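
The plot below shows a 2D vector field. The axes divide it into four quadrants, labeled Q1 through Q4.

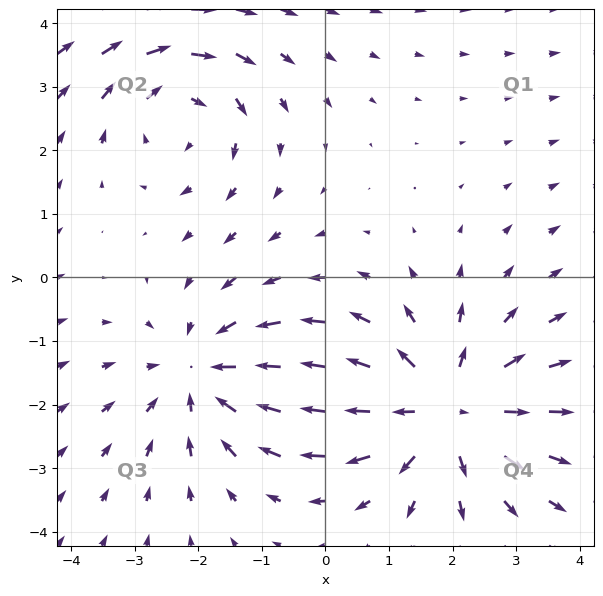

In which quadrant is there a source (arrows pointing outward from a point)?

Q4

The source sits at approximately (1.9, -2.1), which lies in quadrant Q4. The divergence there is about +4, positive as expected for a source.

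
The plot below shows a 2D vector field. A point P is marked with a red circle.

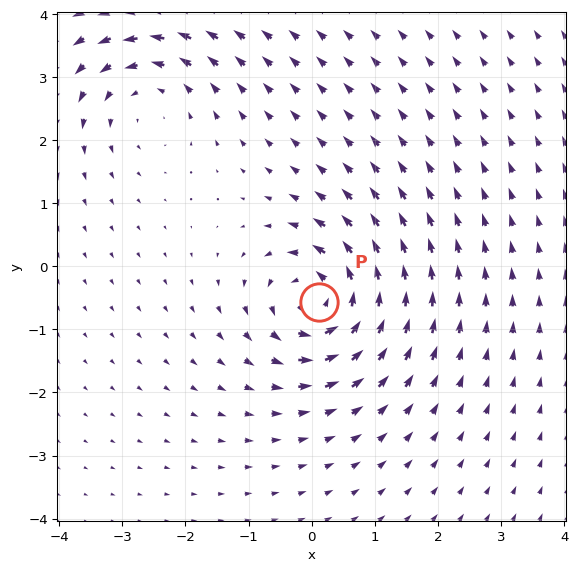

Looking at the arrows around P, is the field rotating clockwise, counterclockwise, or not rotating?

counterclockwise

Near P at (0.1, -0.6) the arrows circulate counterclockwise. The curl (z-component) there is about +6; positive curl means counterclockwise rotation.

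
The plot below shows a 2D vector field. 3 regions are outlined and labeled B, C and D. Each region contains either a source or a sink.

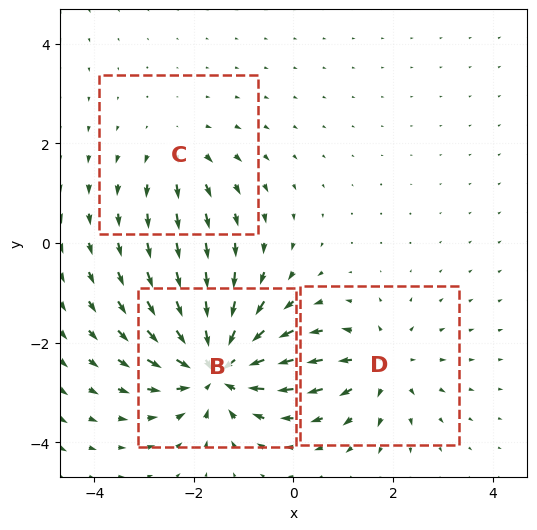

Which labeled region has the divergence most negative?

B

Divergence at each region's feature centre — B: about -6, C: about +2, D: about +3. Region B is most negative.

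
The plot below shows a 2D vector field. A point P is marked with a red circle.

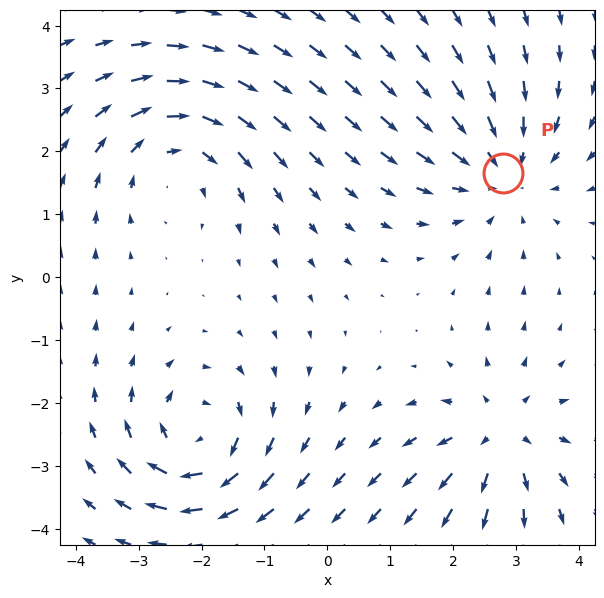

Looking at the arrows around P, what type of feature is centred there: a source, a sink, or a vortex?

At P (2.8, 1.7) the arrows converge inward. Divergence about -4, curl ≈0 — negative divergence with near-zero curl is a sink.

sink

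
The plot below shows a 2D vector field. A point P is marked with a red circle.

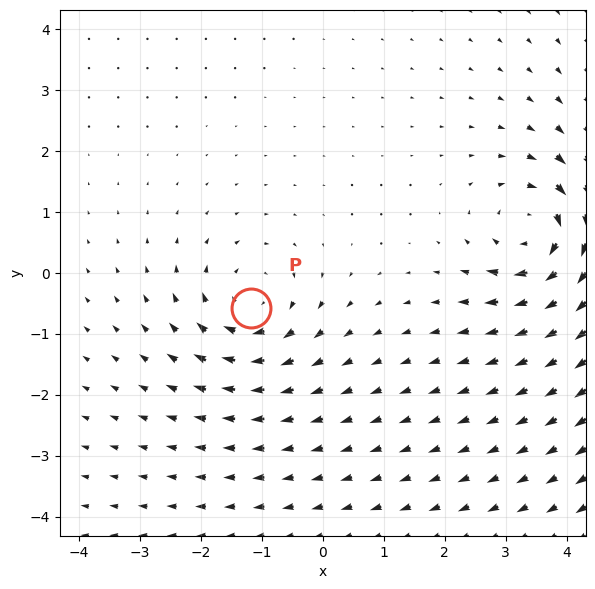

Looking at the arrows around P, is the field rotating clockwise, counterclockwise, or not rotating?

Near P at (-1.2, -0.6) the arrows circulate clockwise. The curl (z-component) there is about -4; negative curl means clockwise rotation.

clockwise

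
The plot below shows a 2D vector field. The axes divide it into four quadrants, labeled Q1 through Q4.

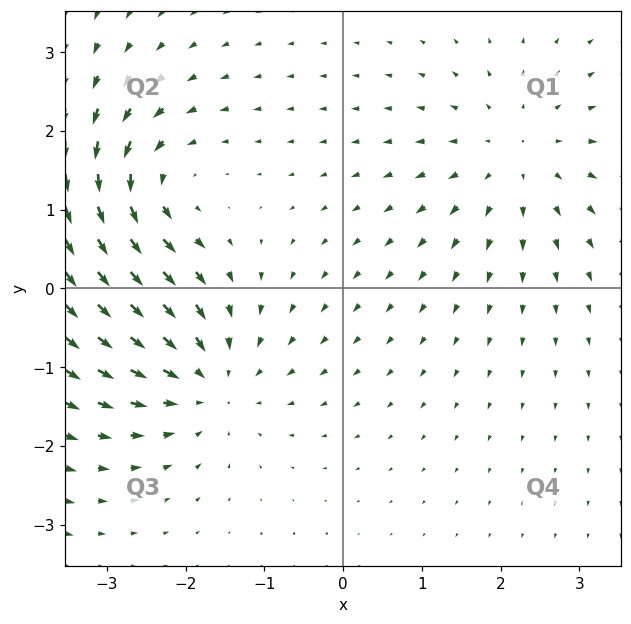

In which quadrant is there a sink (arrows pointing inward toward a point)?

Q3

The sink sits at approximately (-1.7, -1.2), which lies in quadrant Q3. The divergence there is about -5, negative as expected for a sink.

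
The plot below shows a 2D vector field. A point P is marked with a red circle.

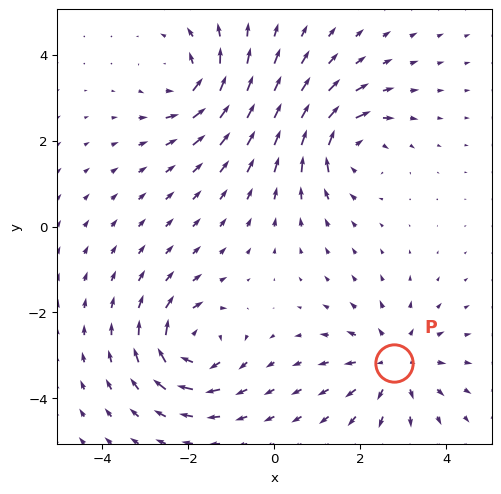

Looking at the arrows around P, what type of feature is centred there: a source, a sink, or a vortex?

At P (2.8, -3.2) the arrows spread outward. Divergence about +4, curl ≈0 — positive divergence with near-zero curl is a source.

source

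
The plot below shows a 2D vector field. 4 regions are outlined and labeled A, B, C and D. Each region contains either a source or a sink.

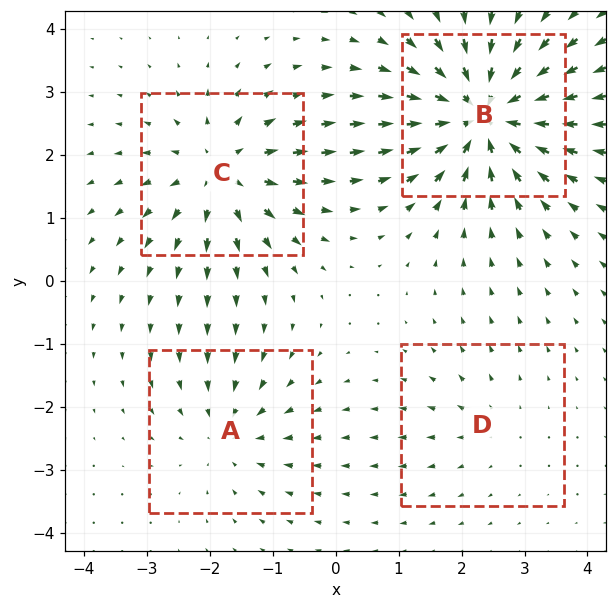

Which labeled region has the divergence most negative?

Divergence at each region's feature centre — A: about -4, B: about -8, C: about +6, D: about +2. Region B is most negative.

B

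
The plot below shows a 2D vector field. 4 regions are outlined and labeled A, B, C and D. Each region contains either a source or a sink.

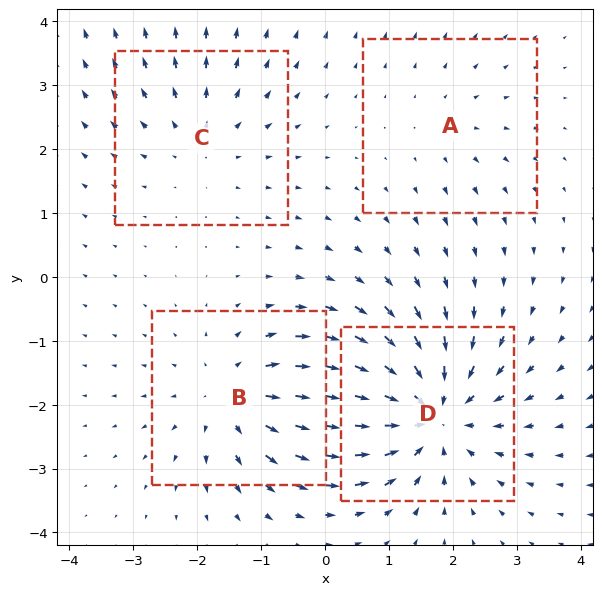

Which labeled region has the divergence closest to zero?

Divergence at each region's feature centre — A: about +2, B: about +4, C: about +3, D: about -6. Region A is closest to zero.

A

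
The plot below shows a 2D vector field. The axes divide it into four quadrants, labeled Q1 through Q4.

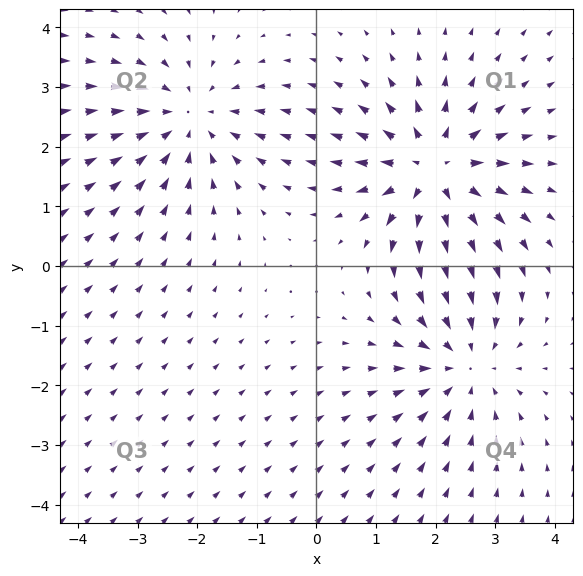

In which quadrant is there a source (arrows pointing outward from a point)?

Q1

The source sits at approximately (2.0, 1.6), which lies in quadrant Q1. The divergence there is about +4, positive as expected for a source.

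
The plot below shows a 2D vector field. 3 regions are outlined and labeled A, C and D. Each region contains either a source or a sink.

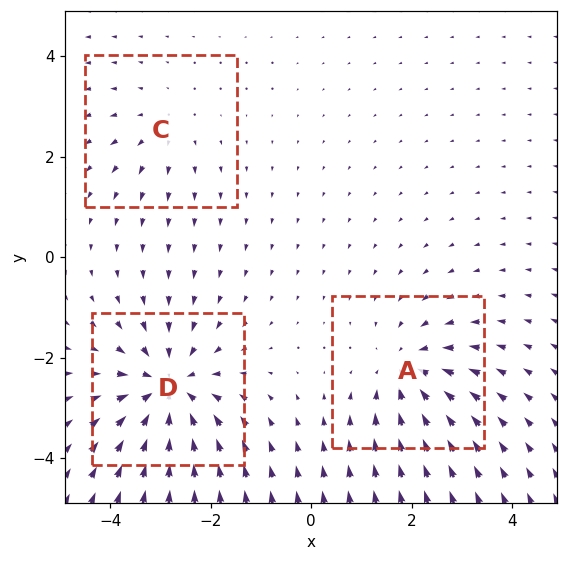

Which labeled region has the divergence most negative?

D

Divergence at each region's feature centre — A: about -3, C: about +2, D: about -5. Region D is most negative.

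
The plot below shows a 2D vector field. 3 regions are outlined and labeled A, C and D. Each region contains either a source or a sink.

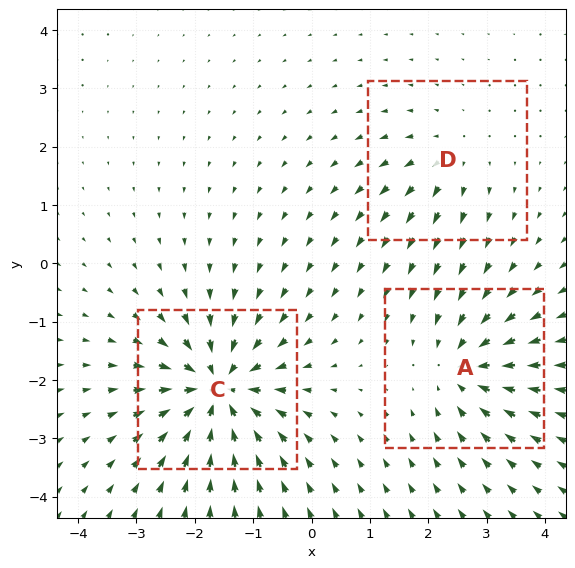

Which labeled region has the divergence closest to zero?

Divergence at each region's feature centre — A: about -4, C: about -6, D: about +2. Region D is closest to zero.

D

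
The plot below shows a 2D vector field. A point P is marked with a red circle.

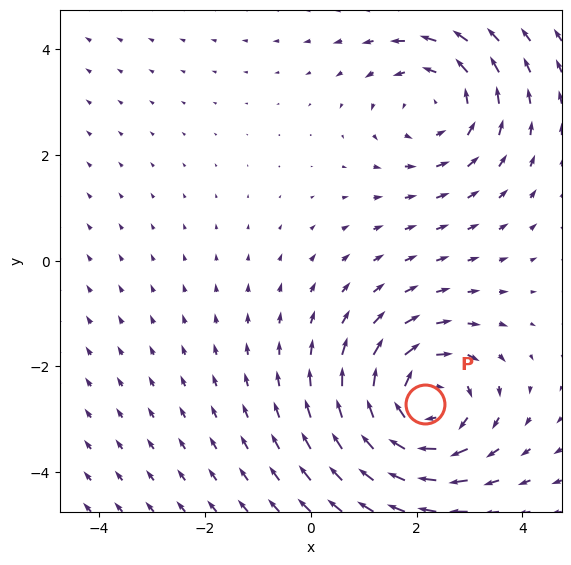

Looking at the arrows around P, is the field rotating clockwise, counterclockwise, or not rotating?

Near P at (2.2, -2.7) the arrows circulate clockwise. The curl (z-component) there is about -4; negative curl means clockwise rotation.

clockwise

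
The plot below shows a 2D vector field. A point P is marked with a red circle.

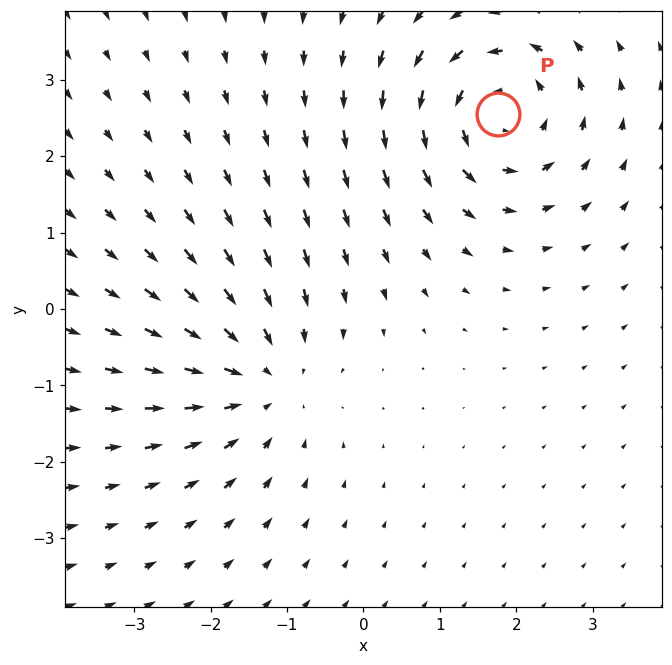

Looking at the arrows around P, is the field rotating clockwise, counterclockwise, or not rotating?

counterclockwise

Near P at (1.8, 2.6) the arrows circulate counterclockwise. The curl (z-component) there is about +5; positive curl means counterclockwise rotation.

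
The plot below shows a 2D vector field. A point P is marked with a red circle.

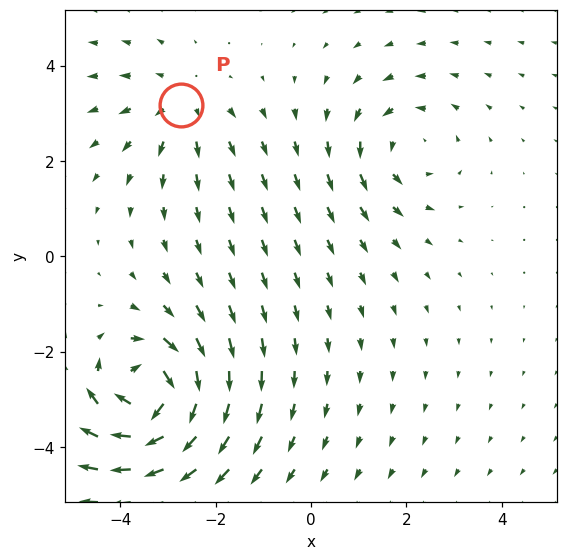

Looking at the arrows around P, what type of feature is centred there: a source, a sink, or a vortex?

At P (-2.7, 3.2) the arrows spread outward. Divergence about +2, curl ≈0 — positive divergence with near-zero curl is a source.

source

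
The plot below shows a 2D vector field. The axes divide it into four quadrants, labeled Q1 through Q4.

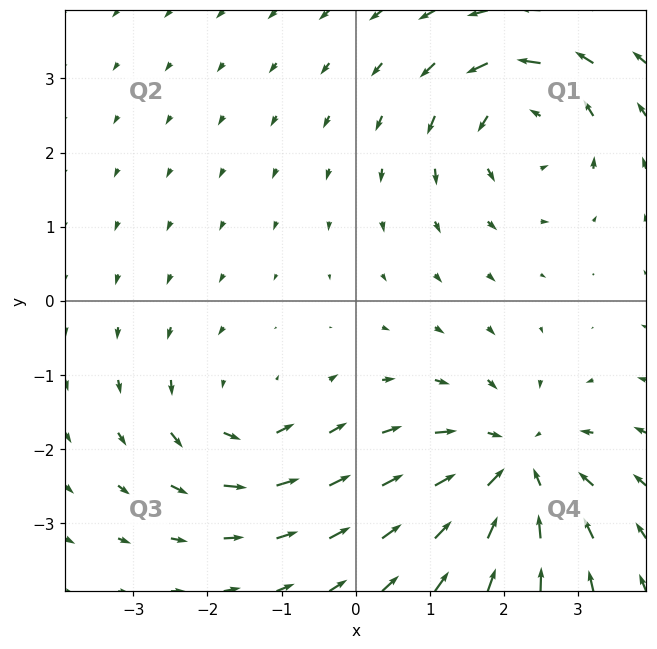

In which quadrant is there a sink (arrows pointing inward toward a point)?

The sink sits at approximately (2.1, -2.2), which lies in quadrant Q4. The divergence there is about -5, negative as expected for a sink.

Q4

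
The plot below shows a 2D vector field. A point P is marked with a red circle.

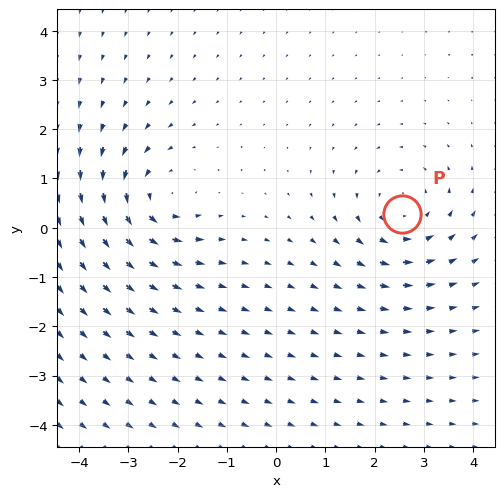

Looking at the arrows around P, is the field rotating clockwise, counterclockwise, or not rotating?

counterclockwise

Near P at (2.5, 0.3) the arrows circulate counterclockwise. The curl (z-component) there is about +3; positive curl means counterclockwise rotation.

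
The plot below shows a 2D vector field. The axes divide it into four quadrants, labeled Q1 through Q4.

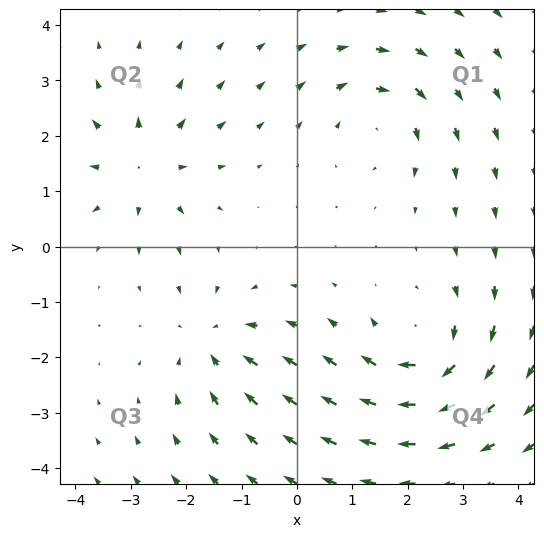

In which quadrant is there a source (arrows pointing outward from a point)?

The source sits at approximately (-2.8, 1.5), which lies in quadrant Q2. The divergence there is about +4, positive as expected for a source.

Q2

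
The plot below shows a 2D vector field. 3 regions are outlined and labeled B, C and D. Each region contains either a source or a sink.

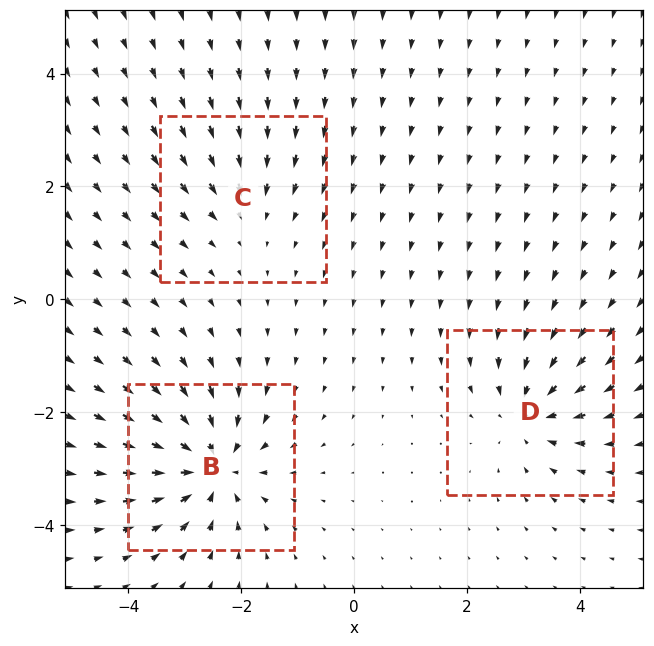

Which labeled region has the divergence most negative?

B

Divergence at each region's feature centre — B: about -5, C: about -2, D: about -4. Region B is most negative.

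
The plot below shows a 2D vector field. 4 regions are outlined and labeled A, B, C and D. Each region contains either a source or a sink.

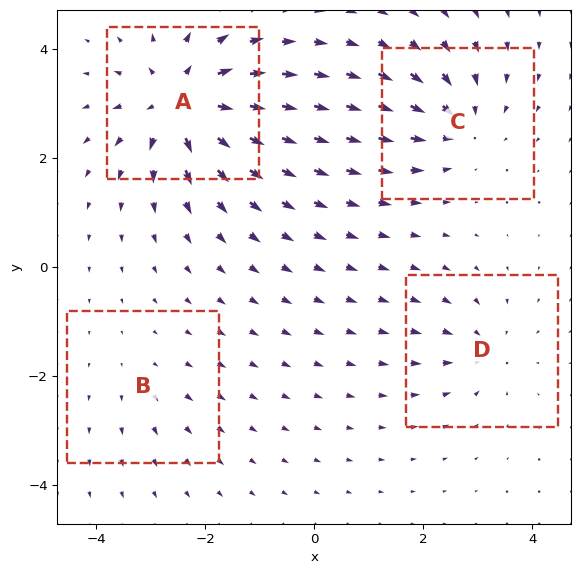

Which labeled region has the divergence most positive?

A

Divergence at each region's feature centre — A: about +8, B: about +2, C: about -5, D: about -4. Region A is most positive.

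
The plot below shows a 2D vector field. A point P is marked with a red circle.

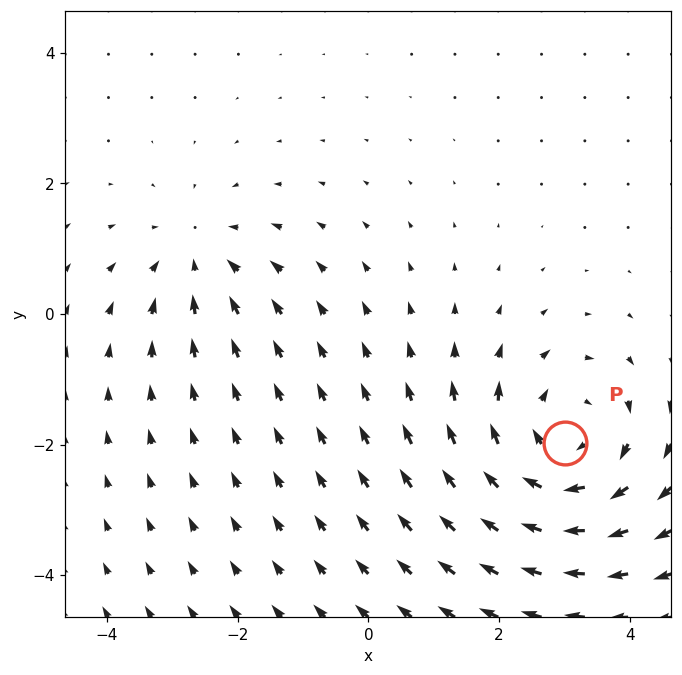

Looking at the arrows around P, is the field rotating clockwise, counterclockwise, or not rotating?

Near P at (3.0, -2.0) the arrows circulate clockwise. The curl (z-component) there is about -4; negative curl means clockwise rotation.

clockwise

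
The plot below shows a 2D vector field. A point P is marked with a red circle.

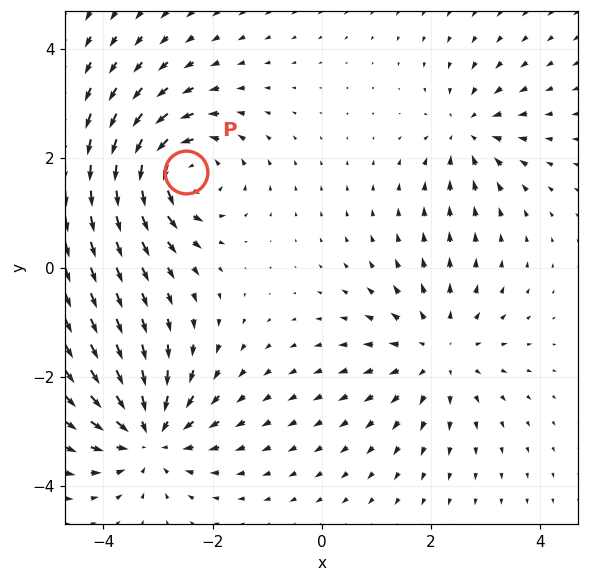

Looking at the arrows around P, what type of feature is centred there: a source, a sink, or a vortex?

vortex

At P (-2.5, 1.8) the arrows circulate counterclockwise. Divergence ≈0, curl about +6 — near-zero divergence with nonzero curl is a vortex.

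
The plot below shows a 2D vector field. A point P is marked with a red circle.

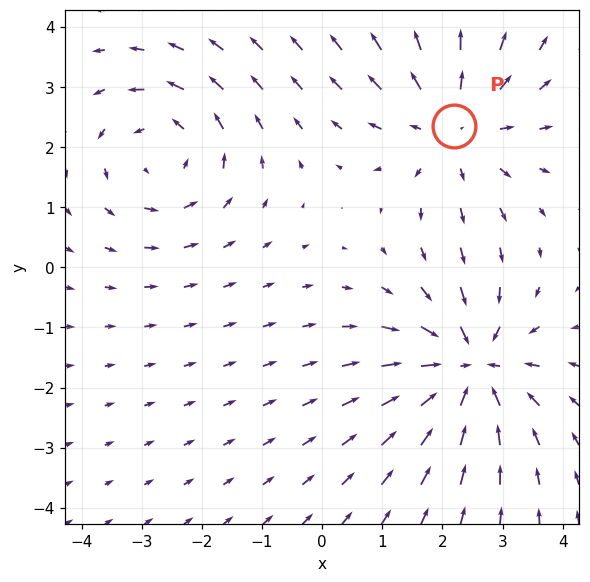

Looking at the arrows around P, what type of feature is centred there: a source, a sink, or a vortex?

At P (2.2, 2.3) the arrows spread outward. Divergence about +4, curl ≈0 — positive divergence with near-zero curl is a source.

source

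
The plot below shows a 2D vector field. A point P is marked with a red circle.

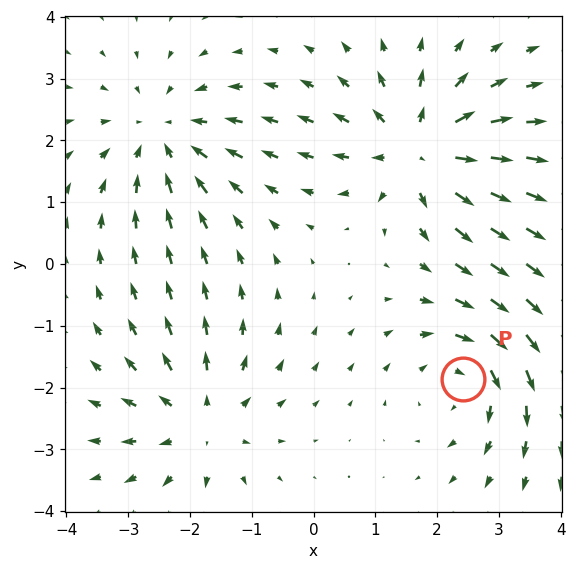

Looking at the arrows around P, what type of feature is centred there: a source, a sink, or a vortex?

At P (2.4, -1.9) the arrows circulate clockwise. Divergence ≈0, curl about -4 — near-zero divergence with nonzero curl is a vortex.

vortex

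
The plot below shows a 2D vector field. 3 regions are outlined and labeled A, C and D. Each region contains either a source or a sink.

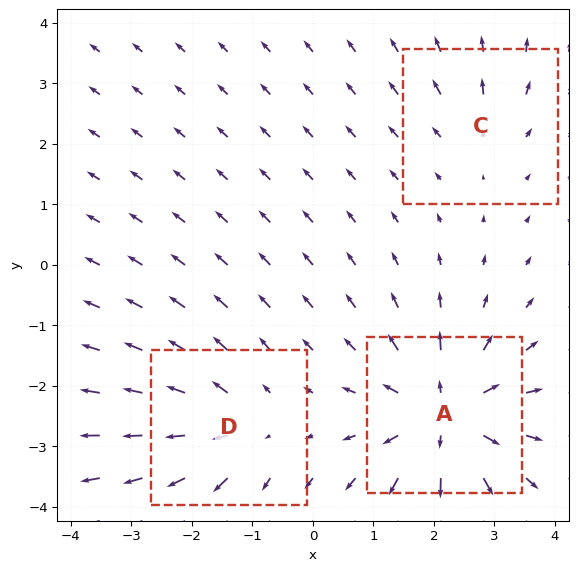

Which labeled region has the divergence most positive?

Divergence at each region's feature centre — A: about +5, C: about +2, D: about +3. Region A is most positive.

A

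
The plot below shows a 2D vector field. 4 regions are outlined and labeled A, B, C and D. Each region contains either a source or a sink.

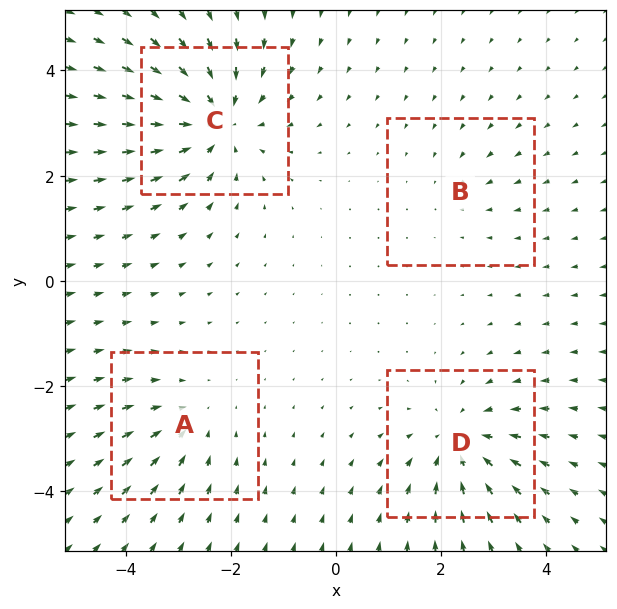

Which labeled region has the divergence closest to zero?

B

Divergence at each region's feature centre — A: about -3, B: about -2, C: about -7, D: about -5. Region B is closest to zero.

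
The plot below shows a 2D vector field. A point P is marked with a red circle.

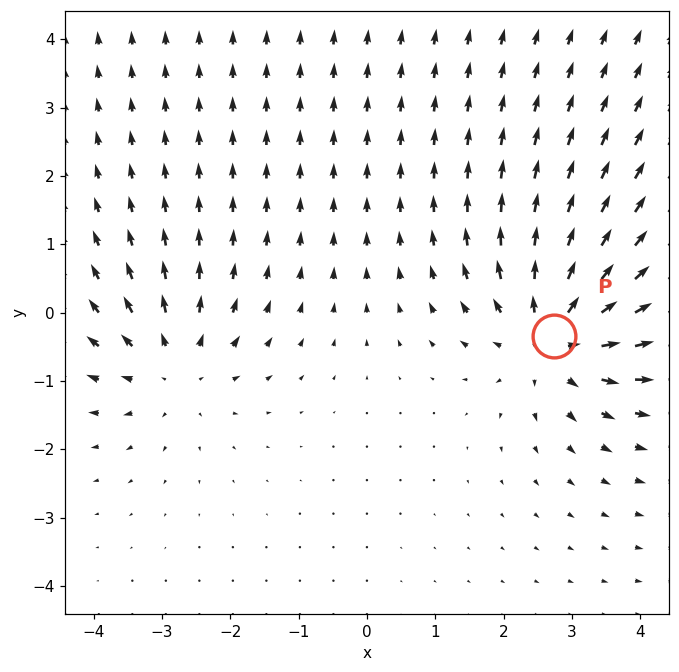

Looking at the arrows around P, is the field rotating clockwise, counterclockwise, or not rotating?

not rotating

Near P at (2.7, -0.3) the arrows show no circulation. The curl there is ≈0.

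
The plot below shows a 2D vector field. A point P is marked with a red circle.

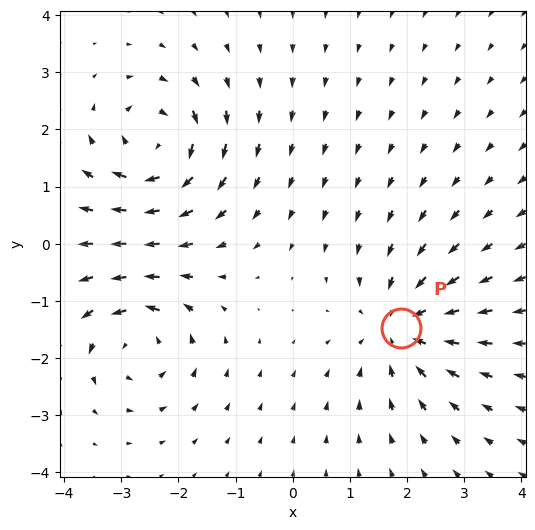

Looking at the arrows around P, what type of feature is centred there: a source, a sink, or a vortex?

At P (1.9, -1.5) the arrows converge inward. Divergence about -4, curl ≈0 — negative divergence with near-zero curl is a sink.

sink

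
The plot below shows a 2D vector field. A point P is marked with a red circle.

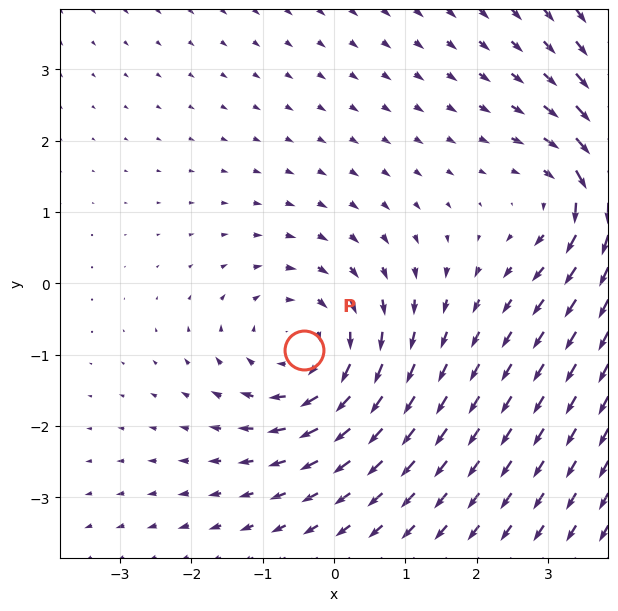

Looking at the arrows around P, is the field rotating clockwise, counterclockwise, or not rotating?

Near P at (-0.4, -0.9) the arrows circulate clockwise. The curl (z-component) there is about -3; negative curl means clockwise rotation.

clockwise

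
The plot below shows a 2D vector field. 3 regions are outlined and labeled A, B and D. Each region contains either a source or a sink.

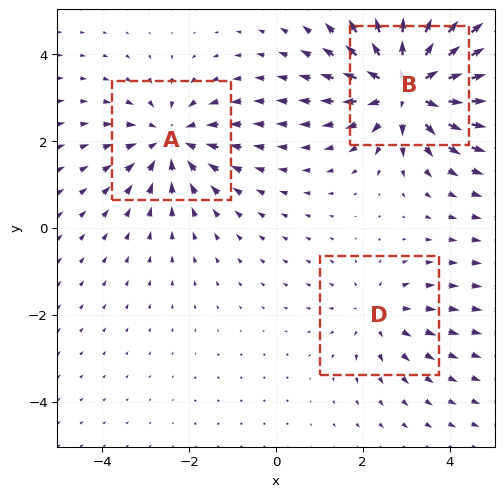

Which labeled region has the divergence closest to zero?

D

Divergence at each region's feature centre — A: about -3, B: about +5, D: about +2. Region D is closest to zero.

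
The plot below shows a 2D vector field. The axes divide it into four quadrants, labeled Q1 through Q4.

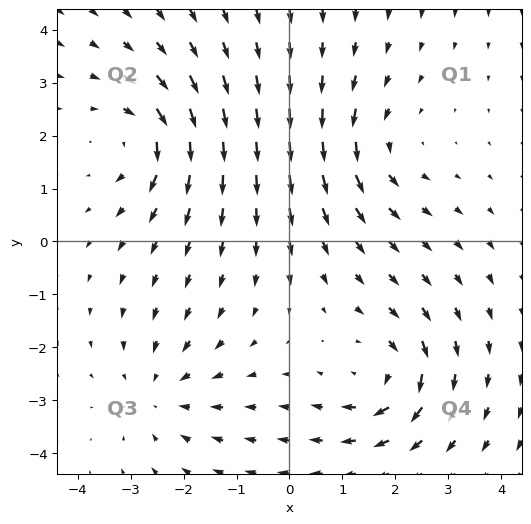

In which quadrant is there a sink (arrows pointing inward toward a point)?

Q3

The sink sits at approximately (-2.4, -2.9), which lies in quadrant Q3. The divergence there is about -4, negative as expected for a sink.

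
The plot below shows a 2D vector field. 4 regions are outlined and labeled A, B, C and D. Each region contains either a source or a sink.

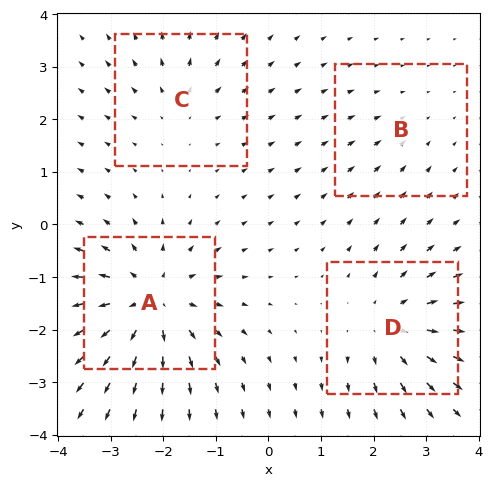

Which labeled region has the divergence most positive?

A

Divergence at each region's feature centre — A: about +7, B: about -2, C: about +3, D: about +5. Region A is most positive.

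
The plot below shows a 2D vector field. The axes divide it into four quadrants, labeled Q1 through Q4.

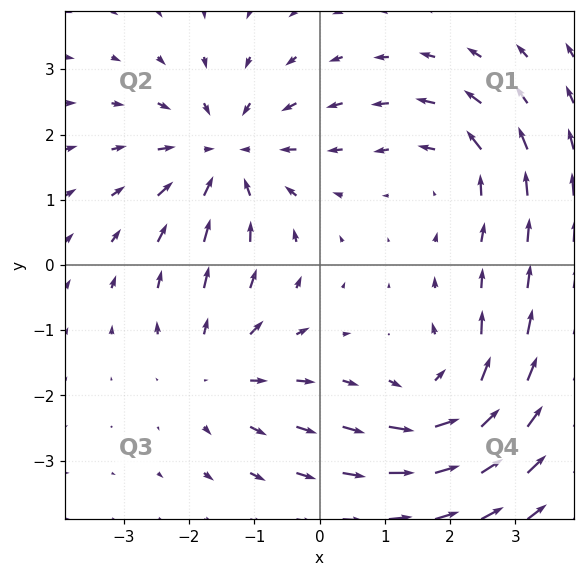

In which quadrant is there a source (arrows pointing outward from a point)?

Q3

The source sits at approximately (-1.6, -1.6), which lies in quadrant Q3. The divergence there is about +3, positive as expected for a source.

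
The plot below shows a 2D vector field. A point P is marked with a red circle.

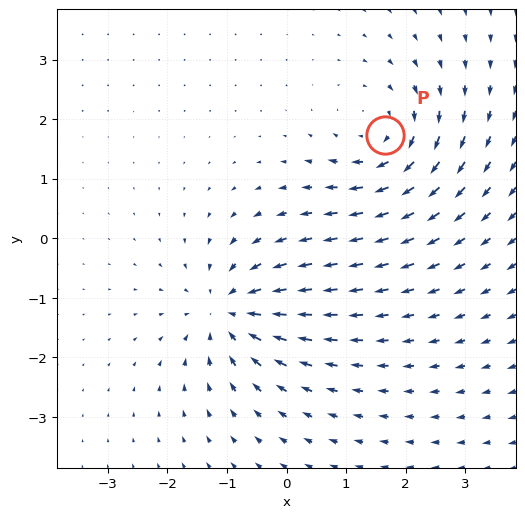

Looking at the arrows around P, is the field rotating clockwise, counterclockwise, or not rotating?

Near P at (1.6, 1.7) the arrows circulate clockwise. The curl (z-component) there is about -5; negative curl means clockwise rotation.

clockwise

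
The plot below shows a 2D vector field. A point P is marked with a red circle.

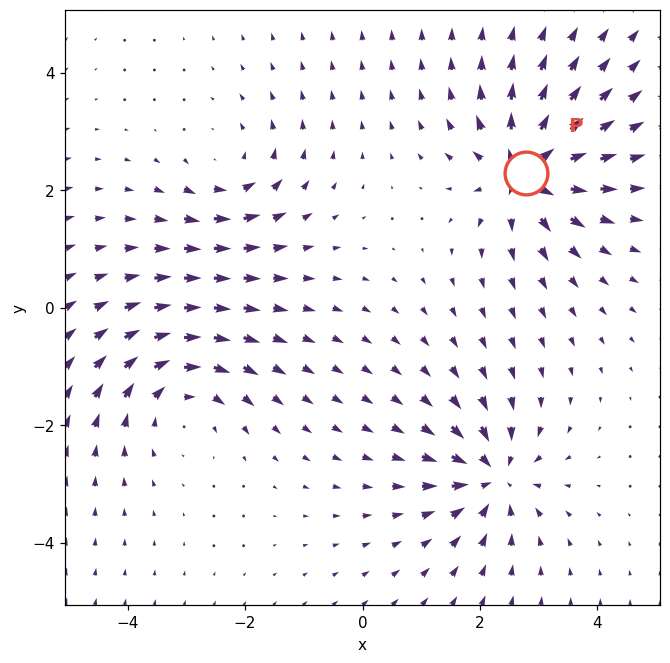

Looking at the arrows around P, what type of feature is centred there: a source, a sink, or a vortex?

source

At P (2.8, 2.3) the arrows spread outward. Divergence about +6, curl ≈0 — positive divergence with near-zero curl is a source.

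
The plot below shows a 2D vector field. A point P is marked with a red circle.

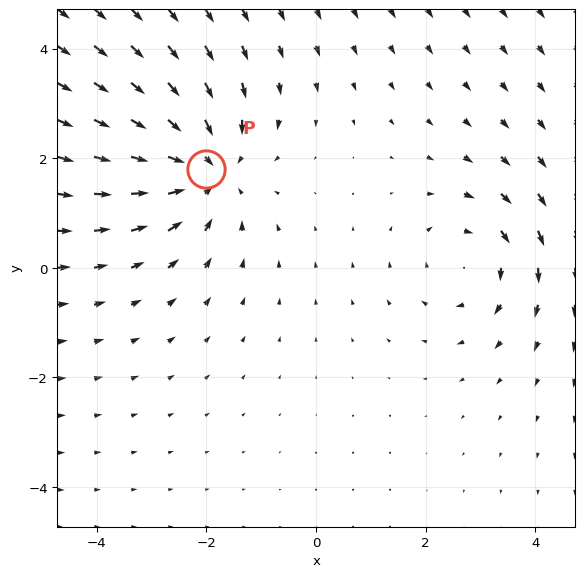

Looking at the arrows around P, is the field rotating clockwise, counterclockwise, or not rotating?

Near P at (-2.0, 1.8) the arrows show no circulation. The curl there is ≈0.

not rotating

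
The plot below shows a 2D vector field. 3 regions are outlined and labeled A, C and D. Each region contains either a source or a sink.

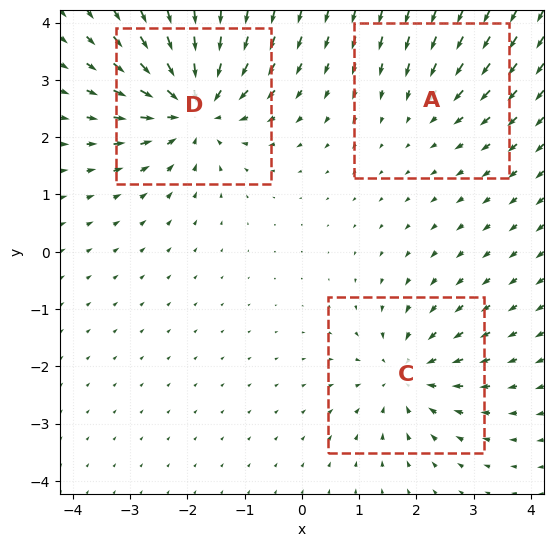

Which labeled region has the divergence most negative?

Divergence at each region's feature centre — A: about -2, C: about -4, D: about -6. Region D is most negative.

D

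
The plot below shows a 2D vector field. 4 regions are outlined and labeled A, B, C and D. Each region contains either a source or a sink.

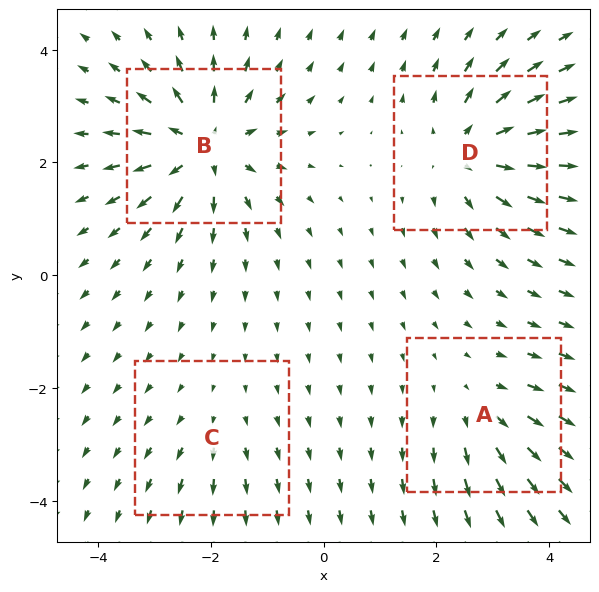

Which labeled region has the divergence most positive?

Divergence at each region's feature centre — A: about +4, B: about +7, C: about +2, D: about +6. Region B is most positive.

B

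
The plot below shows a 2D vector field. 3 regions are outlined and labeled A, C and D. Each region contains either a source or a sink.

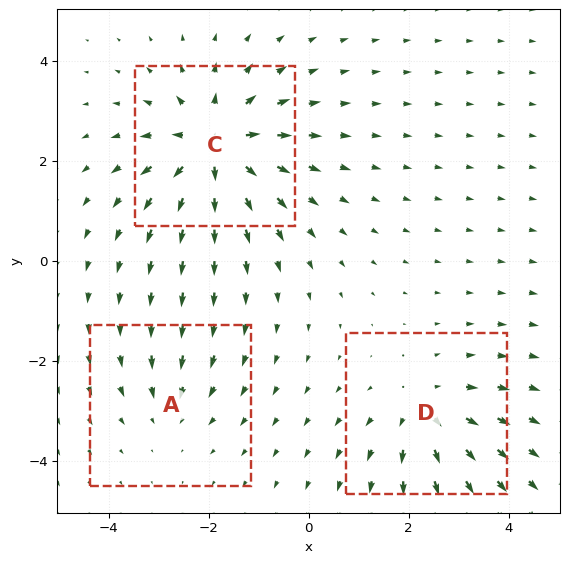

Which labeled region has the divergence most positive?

Divergence at each region's feature centre — A: about -2, C: about +5, D: about +3. Region C is most positive.

C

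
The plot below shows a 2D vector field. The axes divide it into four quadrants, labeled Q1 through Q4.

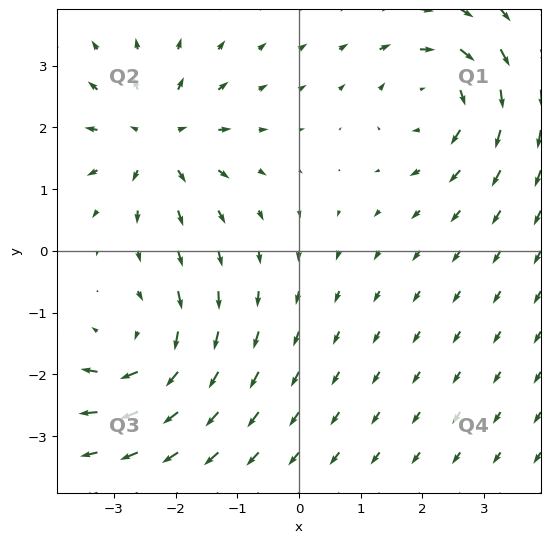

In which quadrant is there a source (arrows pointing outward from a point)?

Q2

The source sits at approximately (-2.3, 1.8), which lies in quadrant Q2. The divergence there is about +5, positive as expected for a source.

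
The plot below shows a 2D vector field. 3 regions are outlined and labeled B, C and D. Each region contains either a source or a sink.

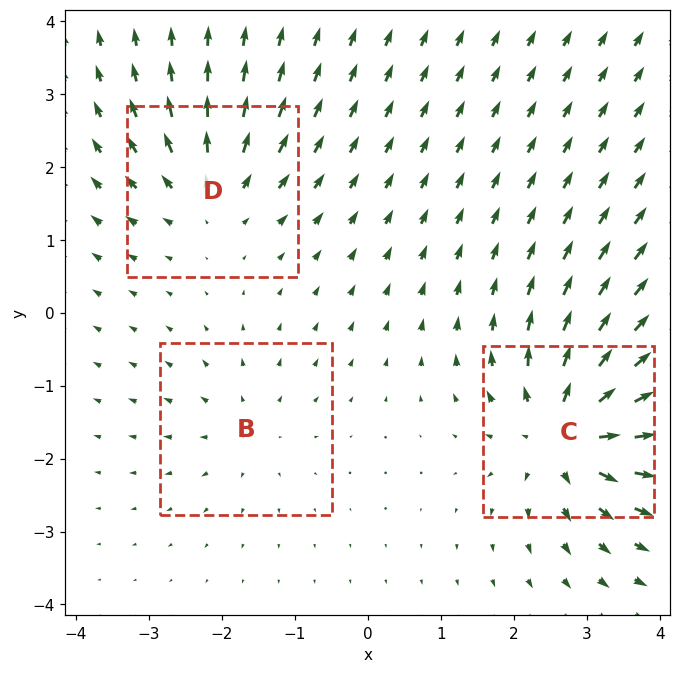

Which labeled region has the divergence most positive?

Divergence at each region's feature centre — B: about +3, C: about +7, D: about +4. Region C is most positive.

C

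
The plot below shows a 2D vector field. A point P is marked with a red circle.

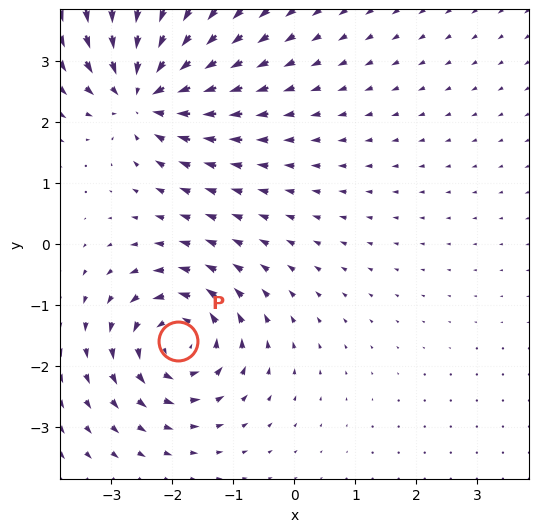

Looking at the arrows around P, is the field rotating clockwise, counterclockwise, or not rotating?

Near P at (-1.9, -1.6) the arrows circulate counterclockwise. The curl (z-component) there is about +6; positive curl means counterclockwise rotation.

counterclockwise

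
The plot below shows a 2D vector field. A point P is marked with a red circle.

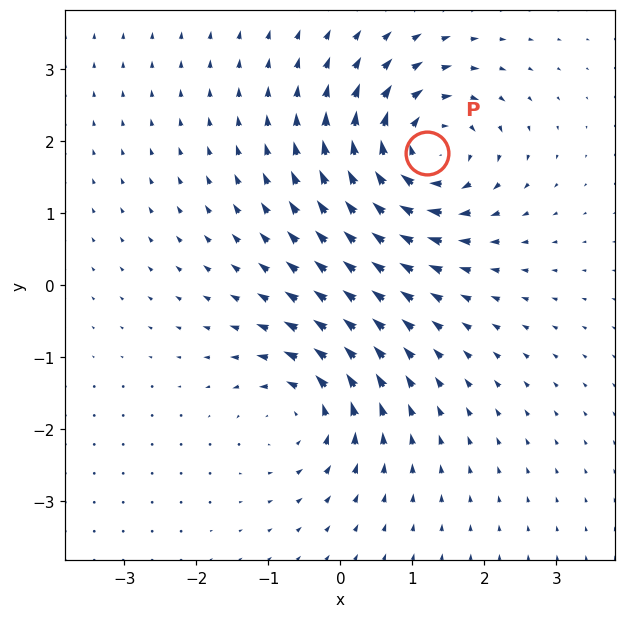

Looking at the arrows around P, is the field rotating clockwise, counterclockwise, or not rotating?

Near P at (1.2, 1.8) the arrows circulate clockwise. The curl (z-component) there is about -6; negative curl means clockwise rotation.

clockwise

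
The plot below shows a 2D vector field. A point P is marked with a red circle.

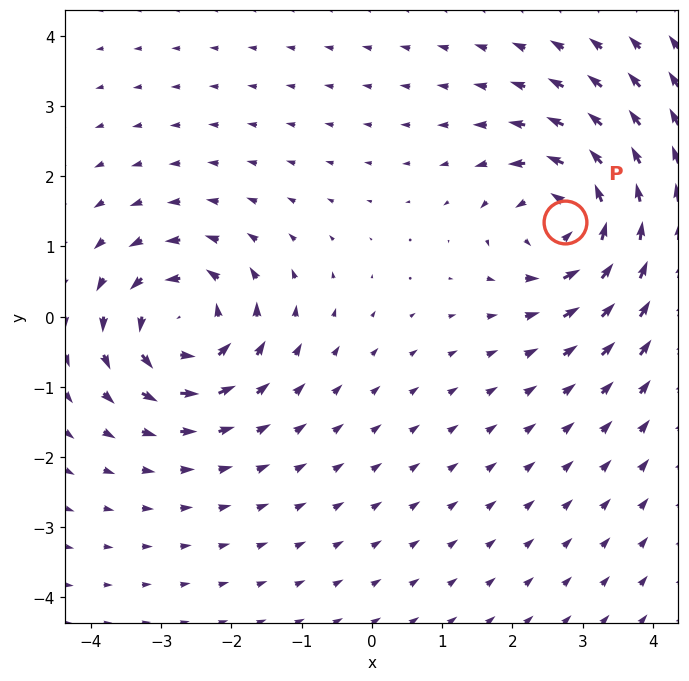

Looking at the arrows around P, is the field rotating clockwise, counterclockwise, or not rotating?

counterclockwise

Near P at (2.8, 1.3) the arrows circulate counterclockwise. The curl (z-component) there is about +4; positive curl means counterclockwise rotation.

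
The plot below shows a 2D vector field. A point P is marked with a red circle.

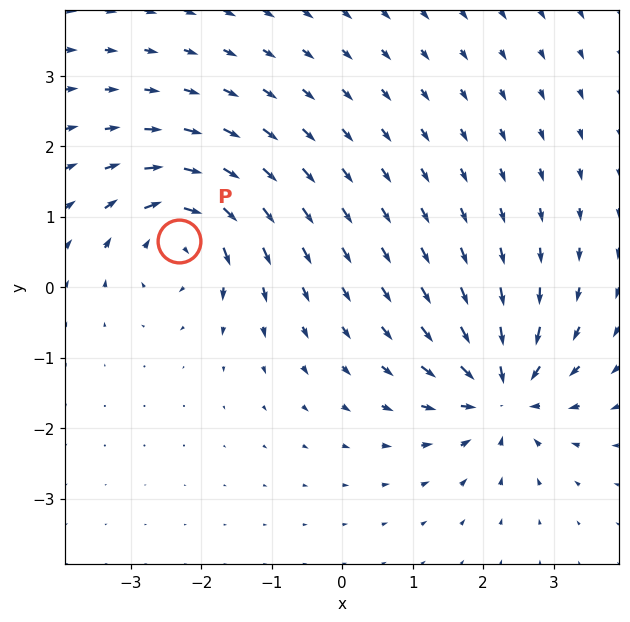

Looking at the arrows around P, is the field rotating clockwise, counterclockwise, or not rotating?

clockwise

Near P at (-2.3, 0.7) the arrows circulate clockwise. The curl (z-component) there is about -6; negative curl means clockwise rotation.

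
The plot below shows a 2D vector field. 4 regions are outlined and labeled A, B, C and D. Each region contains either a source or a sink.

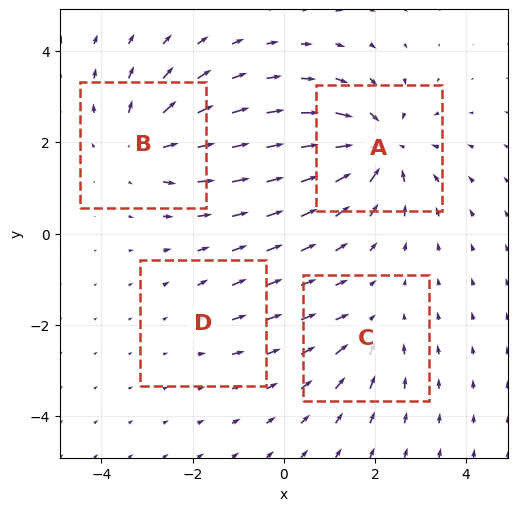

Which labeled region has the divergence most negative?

A

Divergence at each region's feature centre — A: about -6, B: about +4, C: about -3, D: about +2. Region A is most negative.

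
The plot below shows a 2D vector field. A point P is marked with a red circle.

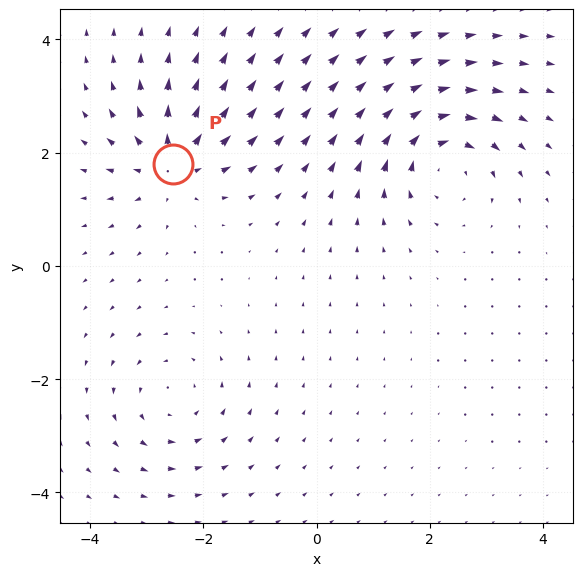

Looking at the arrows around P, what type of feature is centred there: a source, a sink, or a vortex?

source

At P (-2.5, 1.8) the arrows spread outward. Divergence about +6, curl ≈0 — positive divergence with near-zero curl is a source.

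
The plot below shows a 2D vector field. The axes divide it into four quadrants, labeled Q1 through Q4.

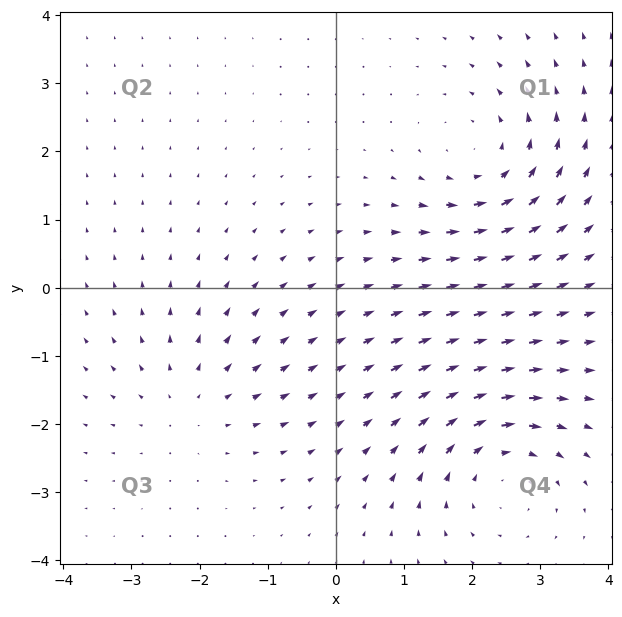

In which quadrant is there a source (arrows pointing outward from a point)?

Q3

The source sits at approximately (-2.1, -1.7), which lies in quadrant Q3. The divergence there is about +3, positive as expected for a source.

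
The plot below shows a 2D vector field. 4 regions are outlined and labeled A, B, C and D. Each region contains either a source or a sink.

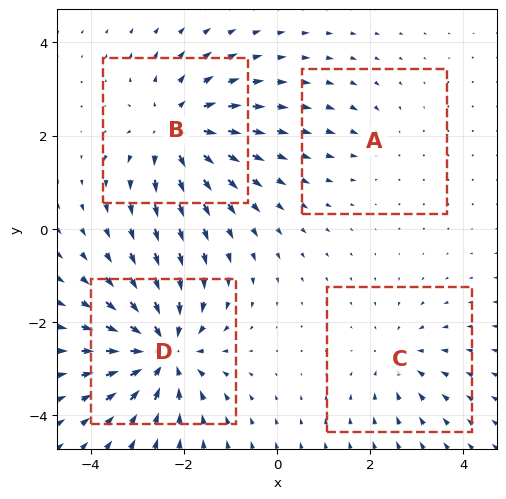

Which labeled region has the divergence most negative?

D

Divergence at each region's feature centre — A: about -2, B: about +5, C: about -3, D: about -7. Region D is most negative.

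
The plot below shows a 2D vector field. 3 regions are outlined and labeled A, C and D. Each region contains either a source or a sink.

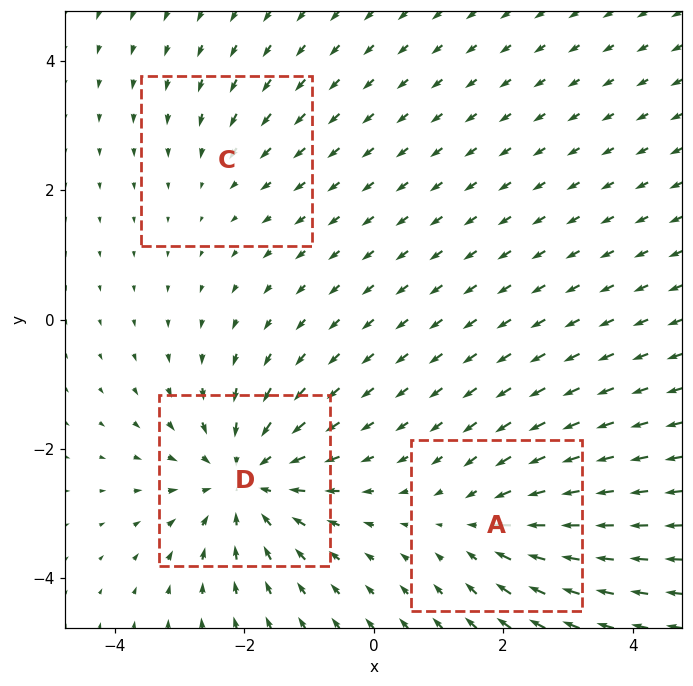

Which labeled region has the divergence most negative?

Divergence at each region's feature centre — A: about -3, C: about -2, D: about -5. Region D is most negative.

D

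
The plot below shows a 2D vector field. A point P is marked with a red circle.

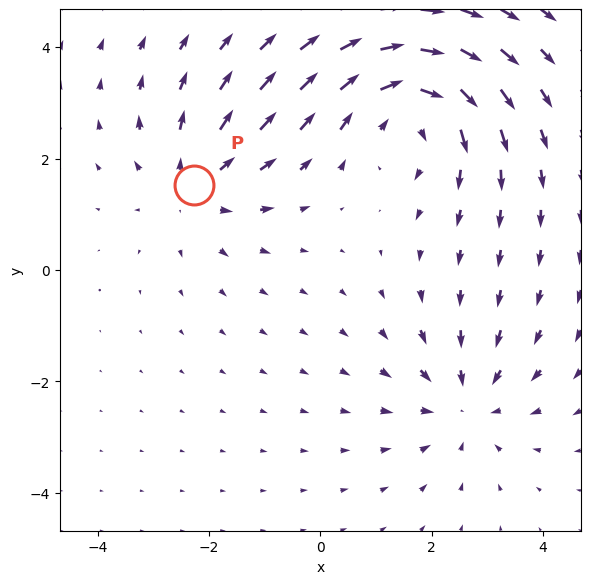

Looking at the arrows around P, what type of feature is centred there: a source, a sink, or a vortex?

source

At P (-2.3, 1.5) the arrows spread outward. Divergence about +3, curl ≈0 — positive divergence with near-zero curl is a source.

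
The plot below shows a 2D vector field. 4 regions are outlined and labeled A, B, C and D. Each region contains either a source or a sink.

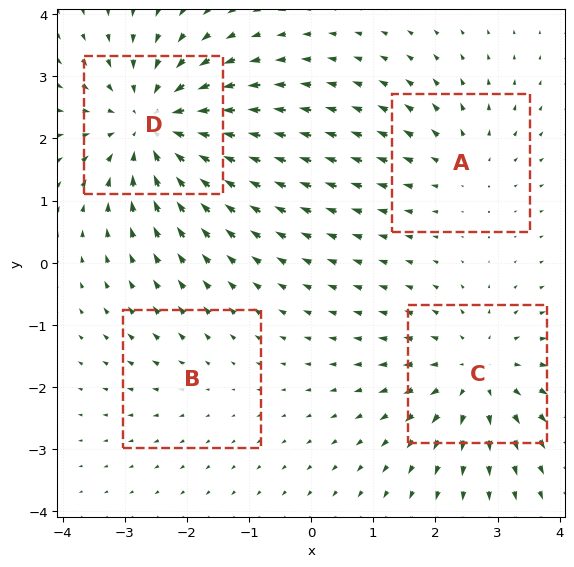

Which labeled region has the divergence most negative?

Divergence at each region's feature centre — A: about +3, B: about +2, C: about +5, D: about -6. Region D is most negative.

D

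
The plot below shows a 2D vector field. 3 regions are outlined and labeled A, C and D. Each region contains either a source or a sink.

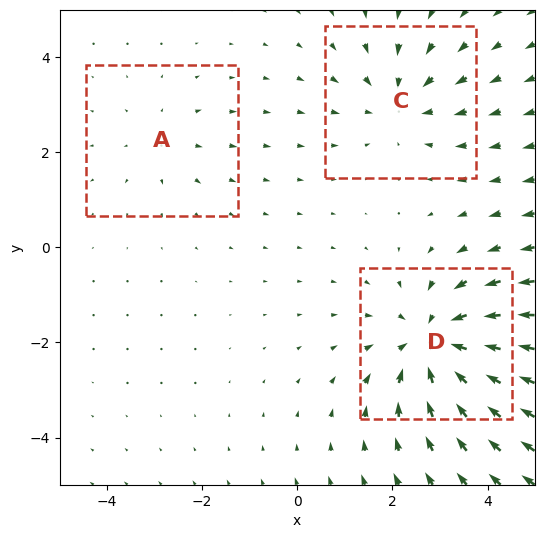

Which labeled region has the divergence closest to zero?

A

Divergence at each region's feature centre — A: about +2, C: about -3, D: about -4. Region A is closest to zero.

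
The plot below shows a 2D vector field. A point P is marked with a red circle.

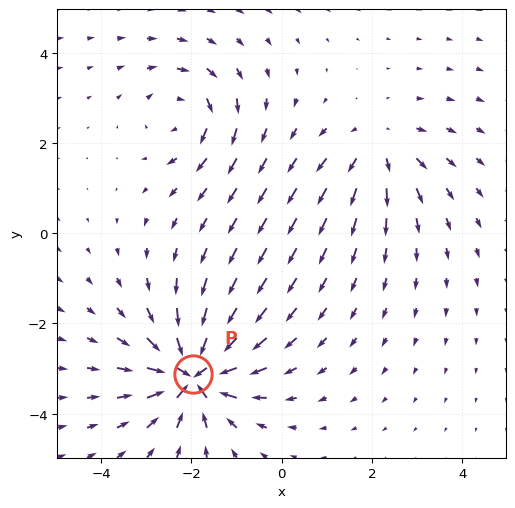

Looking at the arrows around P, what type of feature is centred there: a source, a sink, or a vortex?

sink

At P (-2.0, -3.1) the arrows converge inward. Divergence about -6, curl ≈0 — negative divergence with near-zero curl is a sink.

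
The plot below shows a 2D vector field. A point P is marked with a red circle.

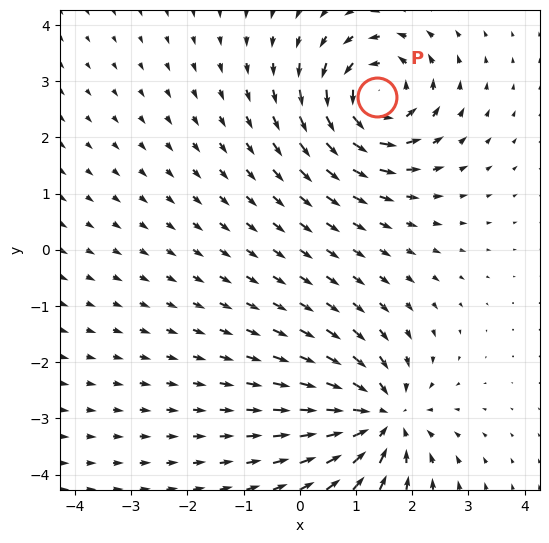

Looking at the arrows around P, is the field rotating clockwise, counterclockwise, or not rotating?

Near P at (1.4, 2.7) the arrows circulate counterclockwise. The curl (z-component) there is about +5; positive curl means counterclockwise rotation.

counterclockwise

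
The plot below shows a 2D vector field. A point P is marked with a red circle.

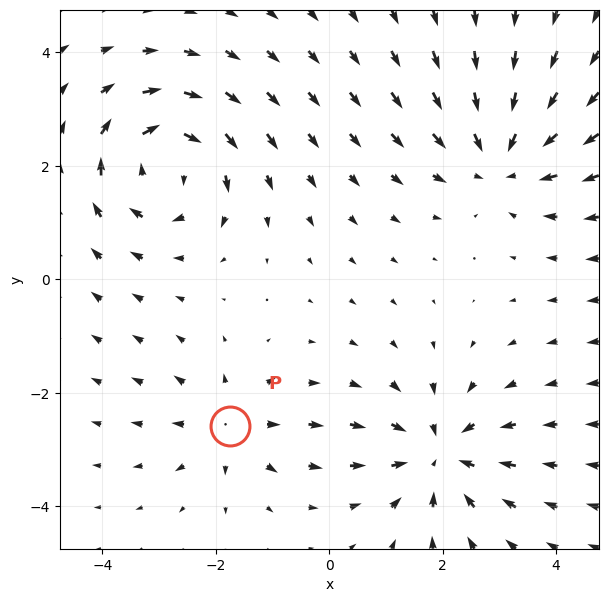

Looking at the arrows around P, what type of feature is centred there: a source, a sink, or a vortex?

At P (-1.7, -2.6) the arrows spread outward. Divergence about +3, curl ≈0 — positive divergence with near-zero curl is a source.

source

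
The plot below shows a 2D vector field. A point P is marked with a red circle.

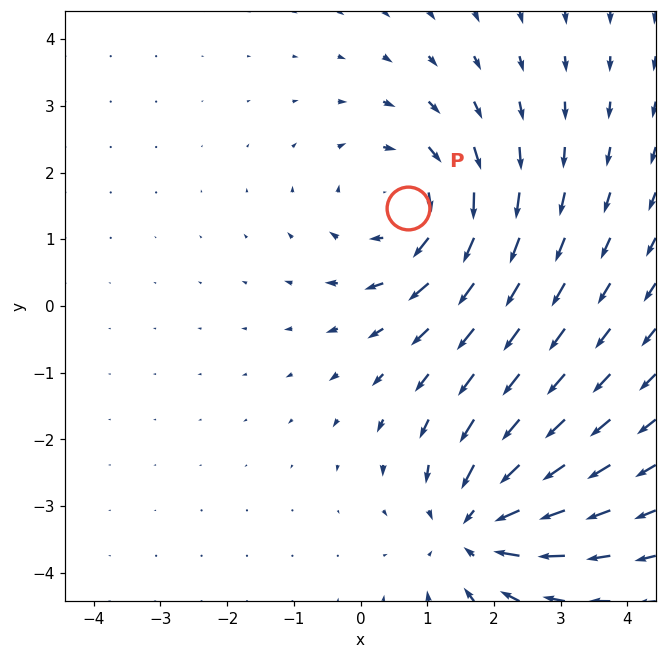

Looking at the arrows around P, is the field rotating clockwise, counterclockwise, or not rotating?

clockwise

Near P at (0.7, 1.5) the arrows circulate clockwise. The curl (z-component) there is about -3; negative curl means clockwise rotation.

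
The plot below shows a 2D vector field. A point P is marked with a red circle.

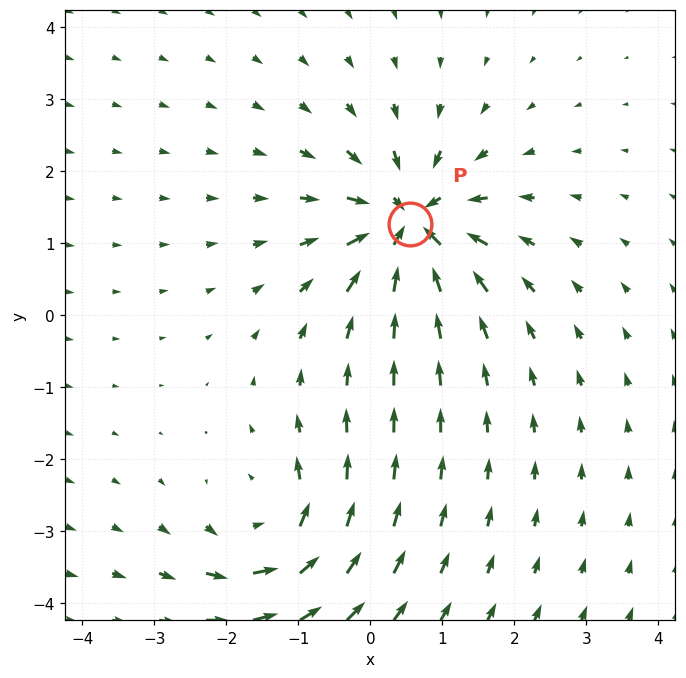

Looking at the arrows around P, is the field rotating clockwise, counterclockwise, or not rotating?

Near P at (0.5, 1.3) the arrows show no circulation. The curl there is ≈0.

not rotating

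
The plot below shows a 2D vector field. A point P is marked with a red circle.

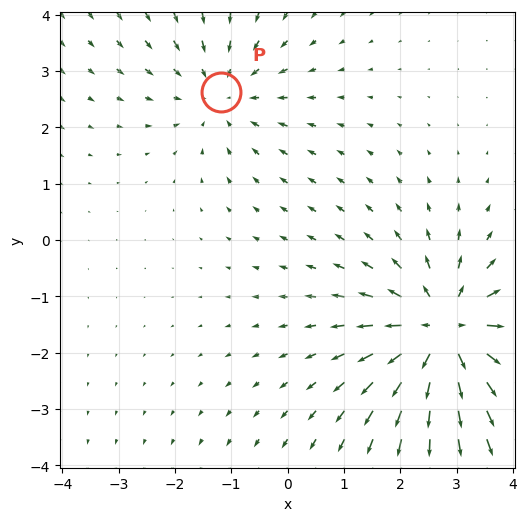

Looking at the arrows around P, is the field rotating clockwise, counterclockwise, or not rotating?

not rotating

Near P at (-1.2, 2.6) the arrows show no circulation. The curl there is ≈0.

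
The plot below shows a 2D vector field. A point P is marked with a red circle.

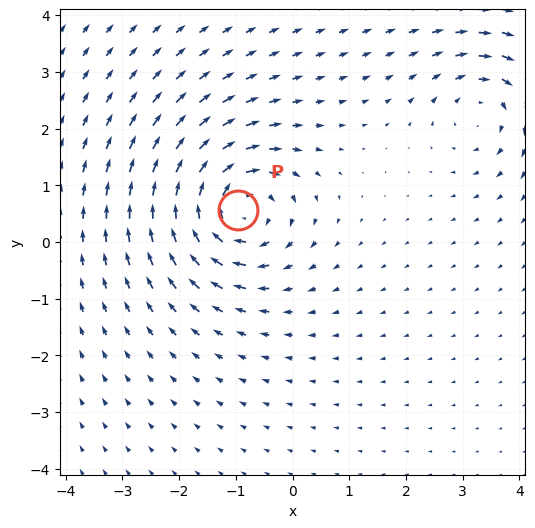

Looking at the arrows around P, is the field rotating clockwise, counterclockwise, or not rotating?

Near P at (-1.0, 0.6) the arrows circulate clockwise. The curl (z-component) there is about -5; negative curl means clockwise rotation.

clockwise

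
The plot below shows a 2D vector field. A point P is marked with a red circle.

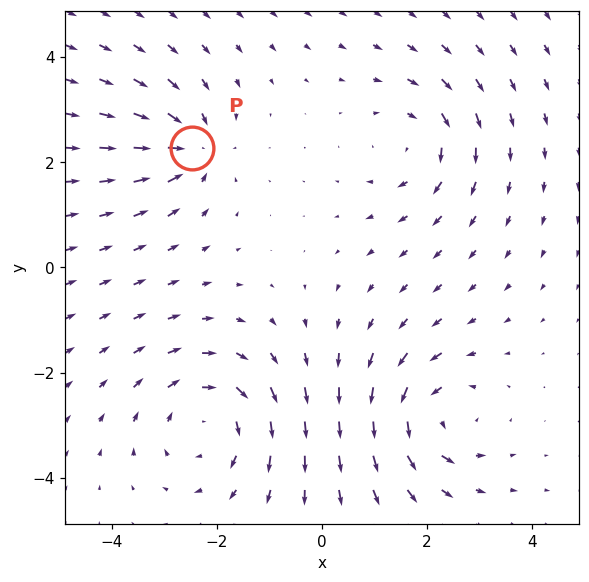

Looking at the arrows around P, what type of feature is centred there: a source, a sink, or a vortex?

sink

At P (-2.5, 2.3) the arrows converge inward. Divergence about -4, curl ≈0 — negative divergence with near-zero curl is a sink.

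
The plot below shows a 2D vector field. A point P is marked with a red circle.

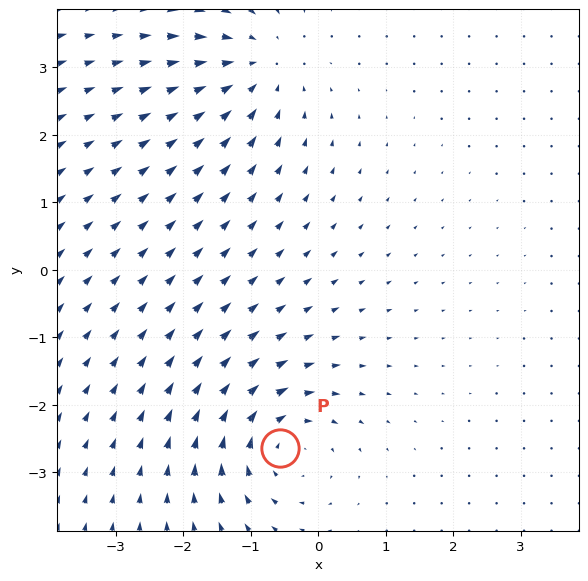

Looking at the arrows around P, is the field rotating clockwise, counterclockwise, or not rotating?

clockwise

Near P at (-0.6, -2.6) the arrows circulate clockwise. The curl (z-component) there is about -6; negative curl means clockwise rotation.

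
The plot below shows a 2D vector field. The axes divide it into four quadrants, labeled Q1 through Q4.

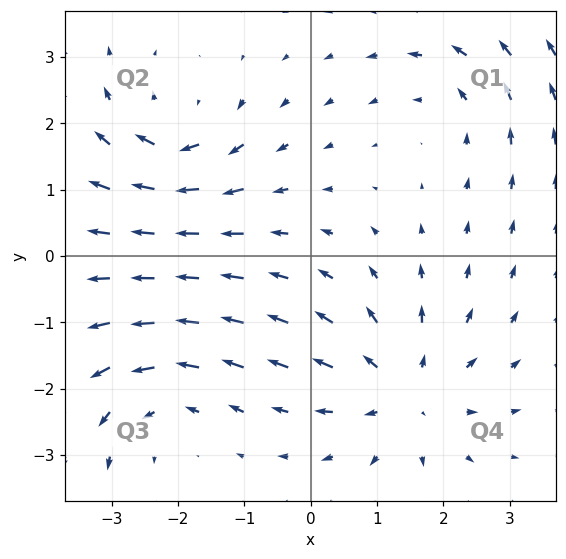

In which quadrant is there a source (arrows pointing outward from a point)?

Q4

The source sits at approximately (1.4, -2.0), which lies in quadrant Q4. The divergence there is about +4, positive as expected for a source.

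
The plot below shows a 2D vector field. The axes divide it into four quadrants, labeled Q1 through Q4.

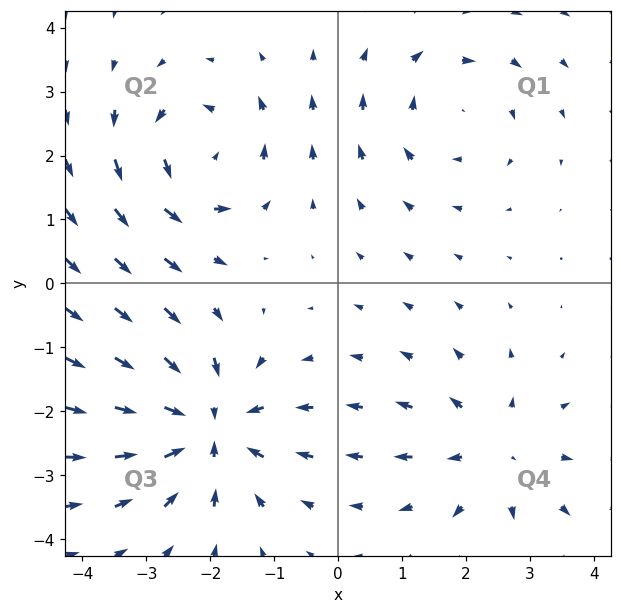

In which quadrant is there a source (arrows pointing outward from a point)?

The source sits at approximately (2.4, -2.6), which lies in quadrant Q4. The divergence there is about +3, positive as expected for a source.

Q4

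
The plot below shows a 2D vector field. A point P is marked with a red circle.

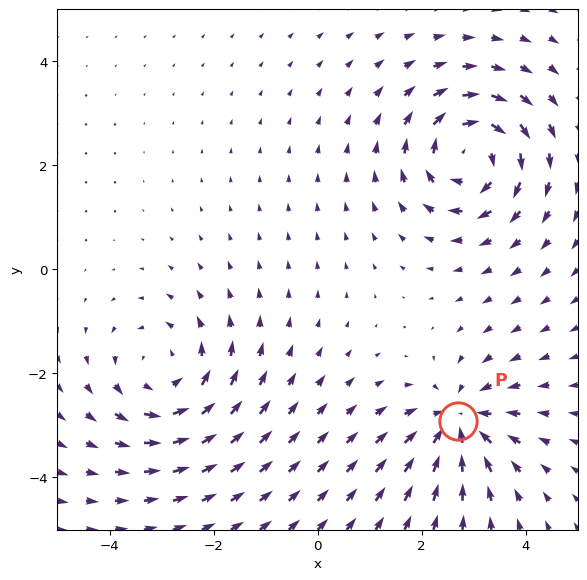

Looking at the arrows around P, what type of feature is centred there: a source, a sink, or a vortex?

At P (2.7, -2.9) the arrows converge inward. Divergence about -4, curl ≈0 — negative divergence with near-zero curl is a sink.

sink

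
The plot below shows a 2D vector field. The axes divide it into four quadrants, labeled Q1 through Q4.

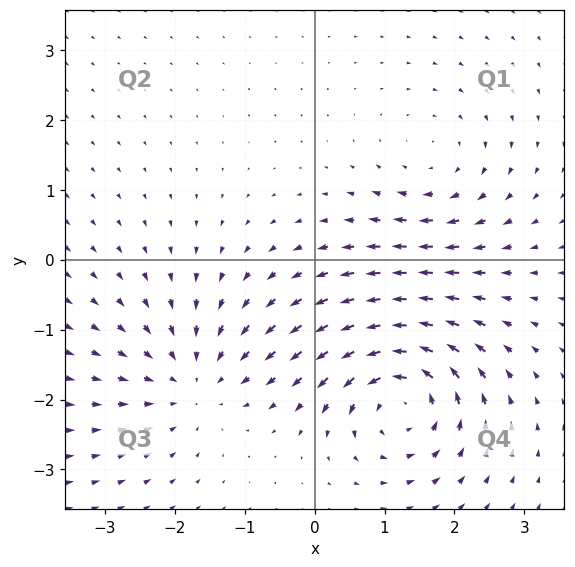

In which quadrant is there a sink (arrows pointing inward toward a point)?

Q3

The sink sits at approximately (-1.7, -1.7), which lies in quadrant Q3. The divergence there is about -3, negative as expected for a sink.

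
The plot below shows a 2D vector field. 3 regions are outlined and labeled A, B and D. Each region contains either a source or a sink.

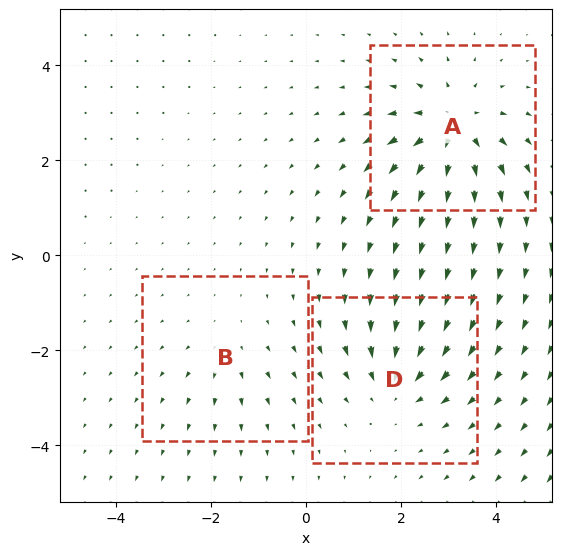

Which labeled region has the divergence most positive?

A

Divergence at each region's feature centre — A: about +6, B: about +2, D: about -4. Region A is most positive.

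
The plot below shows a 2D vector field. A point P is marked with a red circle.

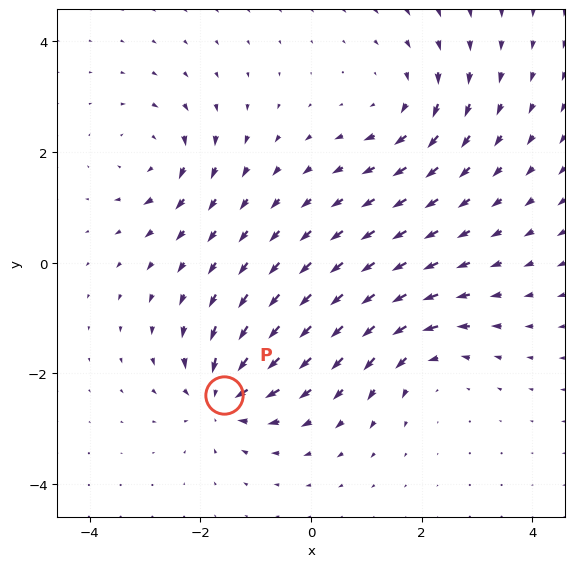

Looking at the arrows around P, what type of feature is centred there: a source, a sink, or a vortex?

sink

At P (-1.6, -2.4) the arrows converge inward. Divergence about -6, curl ≈0 — negative divergence with near-zero curl is a sink.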